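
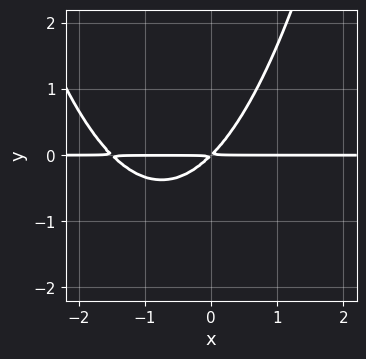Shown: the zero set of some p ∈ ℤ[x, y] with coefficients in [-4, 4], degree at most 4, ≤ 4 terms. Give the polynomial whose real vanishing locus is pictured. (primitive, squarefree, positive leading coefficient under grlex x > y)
Degree: no degree-2 curve has this shape, so deg p = 3.
Checking where it meets the axes: the visible x-axis segment lies entirely on the curve.
Matching integer coefficients to the picture gives p.

2*x^2*y + 3*x*y - 3*y^2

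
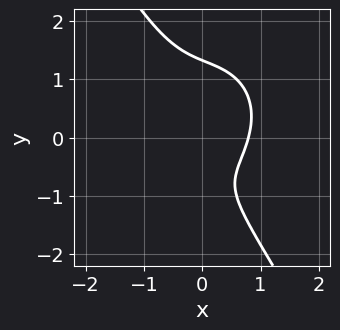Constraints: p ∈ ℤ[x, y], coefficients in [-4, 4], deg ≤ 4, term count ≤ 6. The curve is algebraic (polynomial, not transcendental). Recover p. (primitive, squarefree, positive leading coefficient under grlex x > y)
1. deg p = 3.
2. Solving for integer coefficients yields p as stated.

2*x^3 + x*y^2 + y^3 - y - 1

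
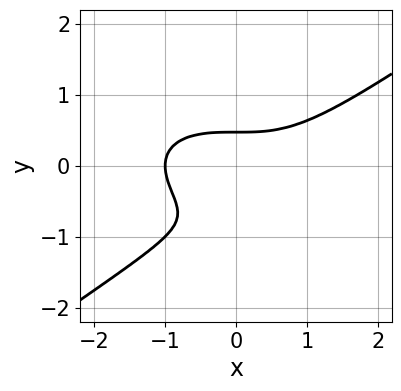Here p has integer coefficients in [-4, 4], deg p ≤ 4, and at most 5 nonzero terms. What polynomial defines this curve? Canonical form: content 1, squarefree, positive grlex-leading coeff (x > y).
(a) Degree: the shape is more complex than any degree-2 curve, so deg p = 3.
(b) Observable constraints: it crosses the x-axis at the gridline x = -1.
(c) Assembling these constraints gives the stated polynomial.

x^3 - 3*y^3 - 3*y^2 + 1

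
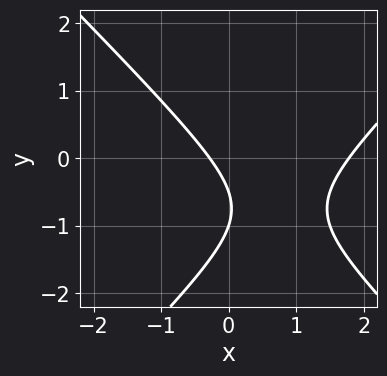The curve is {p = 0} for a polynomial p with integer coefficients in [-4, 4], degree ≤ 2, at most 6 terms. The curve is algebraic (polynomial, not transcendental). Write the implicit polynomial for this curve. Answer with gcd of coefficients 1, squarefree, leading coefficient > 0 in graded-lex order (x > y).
2*x^2 - 2*y^2 - 3*x - 3*y - 1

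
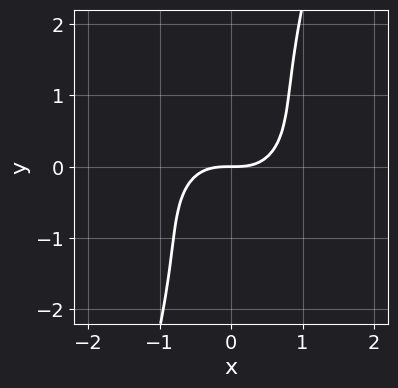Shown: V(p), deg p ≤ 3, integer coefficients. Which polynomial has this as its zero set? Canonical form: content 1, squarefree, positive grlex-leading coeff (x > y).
Degree: a generic line meets the curve in up to 3 points, so deg p = 3.
Checking where it meets the axes: one y-axis crossing is at y = 0; one x-axis crossing is at x = 0.
Assembling these constraints gives the stated polynomial.

3*x^3 + 3*x*y^2 - y^3 - 3*y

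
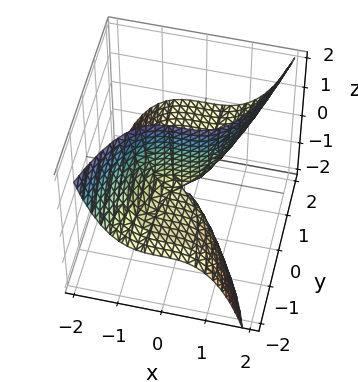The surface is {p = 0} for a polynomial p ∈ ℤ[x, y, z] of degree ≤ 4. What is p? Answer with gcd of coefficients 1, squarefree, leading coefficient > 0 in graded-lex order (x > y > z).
(a) deg p = 3.
(b) From the axis intercepts and sections: it crosses the x-axis at the gridline x = 0; it meets the z-axis at z = 0 (among the integer gridlines); the visible y-axis segment lies entirely on the surface.
(c) Fitting integer coefficients to these (and the overall shape) gives p.

2*x^3 - 3*y*z - z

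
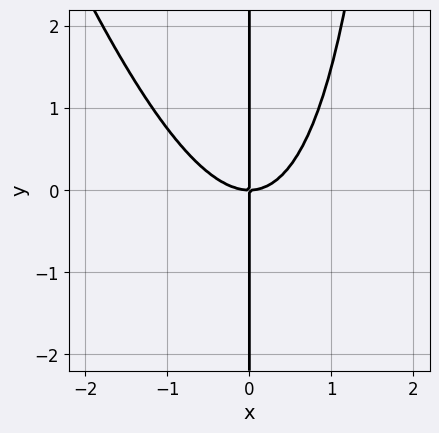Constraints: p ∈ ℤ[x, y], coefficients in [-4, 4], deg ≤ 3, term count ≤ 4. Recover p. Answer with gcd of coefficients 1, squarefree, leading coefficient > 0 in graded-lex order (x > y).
deg p = 3. A generic line meets the curve in up to 3 points.
From the axis intercepts and sections: it crosses the x-axis at the gridline x = 0; the visible y-axis segment lies entirely on the curve.
Putting this together gives p.

3*x^3 + x^2*y - 3*x*y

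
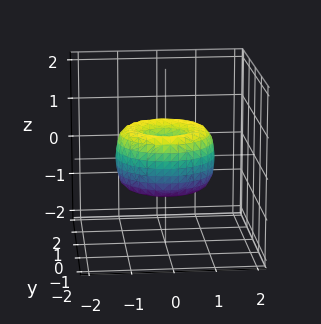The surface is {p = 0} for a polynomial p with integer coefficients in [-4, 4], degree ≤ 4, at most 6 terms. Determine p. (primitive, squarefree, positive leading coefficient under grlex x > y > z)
2*x^4 + 4*x^2*y^2 + 2*y^4 - 3*x^2 - 3*y^2 + 2*z^2

First, degree: a generic line meets the surface in up to 4 points, so deg p = 4.
Then, symmetry: the surface is invariant under rotation about z: p = q(x² + y², z).
Then, observable constraints: a circular section at z = 0 has radius between 1 and 2; it meets the z-axis at z = 0 (among the integer gridlines); it meets the x-axis at x = 0 (among the integer gridlines).
Finally, matching integer coefficients to the picture gives p.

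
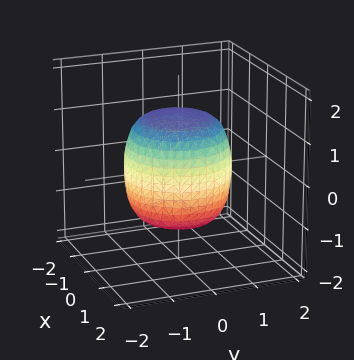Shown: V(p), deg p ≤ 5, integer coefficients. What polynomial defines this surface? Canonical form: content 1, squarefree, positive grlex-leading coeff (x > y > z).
2*x^4 + 4*x^2*y^2 + 2*y^4 - x^2 - y^2 + 2*z^2 - 3

First, degree: no degree-3 surface has this shape, so deg p = 4.
Next, symmetries: rotational symmetry about the z-axis ⇒ p depends on x, y only through x² + y².
Next, checking where it meets the axes: a circular section at z = -1 has radius exactly 1.
Finally, the integer polynomial consistent with all of this is the stated p.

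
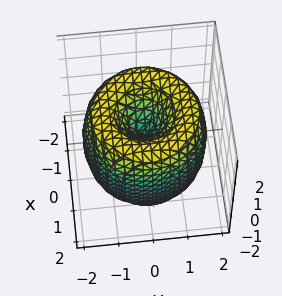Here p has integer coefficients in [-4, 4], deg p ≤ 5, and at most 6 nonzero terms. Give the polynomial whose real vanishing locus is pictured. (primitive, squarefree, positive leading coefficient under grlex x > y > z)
x^4 + 2*x^2*y^2 + y^4 - 3*x^2 - 3*y^2 + z^2

(a) The degree is 4 — the shape is more complex than any degree-3 surface.
(b) Symmetry: the surface is invariant under rotation about z: p = q(x² + y², z).
(c) From the axis intercepts and sections: it crosses the x-axis at the gridline x = 0; one y-axis crossing is at y = 0.
(d) The integer polynomial consistent with all of this is the stated p.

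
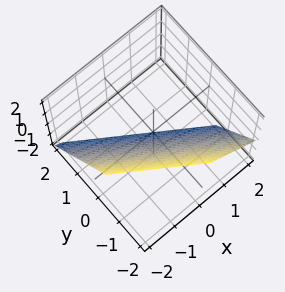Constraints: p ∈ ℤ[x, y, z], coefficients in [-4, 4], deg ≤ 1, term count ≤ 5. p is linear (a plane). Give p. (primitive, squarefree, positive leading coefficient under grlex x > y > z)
(a) The degree is 1 — every cross-section is a straight line — this is a plane.
(b) Reading off the gridlines: it meets the z-axis at z = -1 (among the integer gridlines); one x-axis crossing is at x = -1.
(c) These observations pin down the coefficients.

2*x + 3*y + 2*z + 2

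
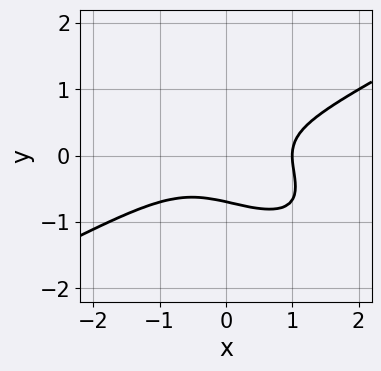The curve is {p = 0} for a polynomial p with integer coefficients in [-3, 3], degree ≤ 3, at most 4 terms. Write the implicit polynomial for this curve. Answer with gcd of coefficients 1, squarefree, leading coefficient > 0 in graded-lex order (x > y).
(a) Degree: a generic line meets the curve in up to 3 points, so deg p = 3.
(b) From the visible intercepts: it meets the x-axis at x = 1 (among the integer gridlines).
(c) Matching integer coefficients to the picture gives p.

x^3 - 2*x*y^2 - 3*y^3 - 1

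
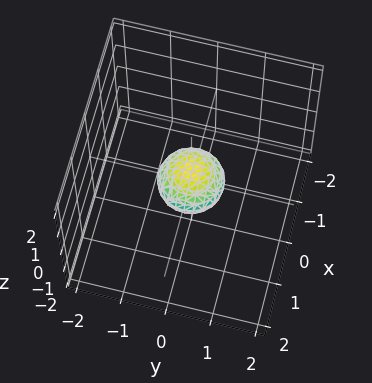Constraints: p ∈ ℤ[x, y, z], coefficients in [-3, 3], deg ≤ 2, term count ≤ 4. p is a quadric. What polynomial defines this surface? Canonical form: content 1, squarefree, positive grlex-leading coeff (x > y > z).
2*x^2 + 2*y^2 + 3*z^2 - 1

1. Degree: bounded and convex; a quadric, so deg p = 2.
2. By symmetry, the surface is invariant under rotation about z: p = q(x² + y², z); mirror symmetry z ↦ −z ⇒ only even powers of z.
3. From the axis intercepts and sections: a circular section at z = 0 has radius between 0 and 1.
4. Assembling these constraints gives the stated polynomial.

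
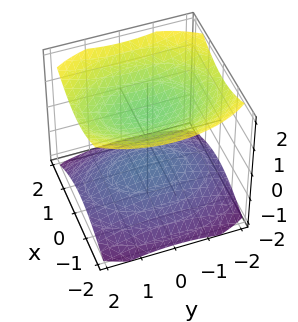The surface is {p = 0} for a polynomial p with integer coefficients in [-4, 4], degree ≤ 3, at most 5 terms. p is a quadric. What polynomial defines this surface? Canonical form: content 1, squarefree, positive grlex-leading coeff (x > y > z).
2*x^2 + y^2 - 3*z^2 + 3

1. I count 2 distinct pieces. They look like related sheets of one shape, so recover p as a whole.
2. Degree: two sheets facing apart; a quadric, so deg p = 2.
3. Symmetries: it's symmetric under x → −x, forcing even powers of x; the y ↦ −y reflection is a symmetry, so y appears only in even powers; it's symmetric under z → −z, forcing even powers of z.
4. Observable constraints: the surface avoids every integer y-axis point in the box; it misses every integer gridline on the x-axis; among the integer gridlines, it crosses the z-axis at z ∈ {-1, 1}.
5. Solving for integer coefficients yields p as stated.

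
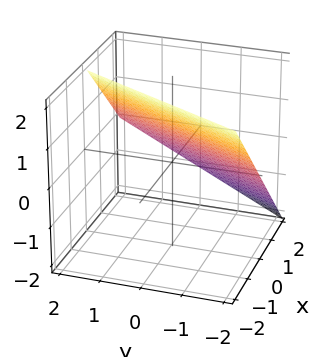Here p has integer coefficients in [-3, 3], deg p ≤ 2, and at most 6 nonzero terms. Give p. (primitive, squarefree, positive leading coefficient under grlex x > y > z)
deg p = 1. Every cross-section is a straight line — this is a plane.
Checking where it meets the axes: it crosses the z-axis at the gridline z = 1; one x-axis crossing is at x = 1; it meets the y-axis at y = -2 (among the integer gridlines).
Solving for integer coefficients yields p as stated.

2*x - y + 2*z - 2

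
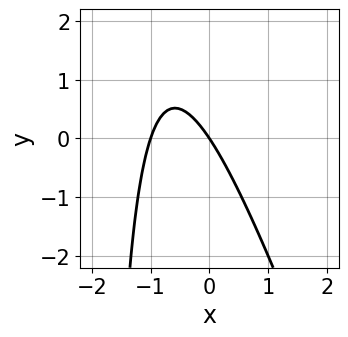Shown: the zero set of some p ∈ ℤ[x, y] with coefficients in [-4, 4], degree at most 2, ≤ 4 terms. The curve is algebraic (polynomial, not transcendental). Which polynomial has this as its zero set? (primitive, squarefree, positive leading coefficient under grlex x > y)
3*x^2 + x*y + 3*x + 2*y

1. The degree is 2 — the shape is more complex than any degree-1 curve.
2. Reading off the gridlines: the x-axis gridline crossings are at x ∈ {-1, 0}; it meets the y-axis at y = 0 (among the integer gridlines).
3. Putting this together gives p.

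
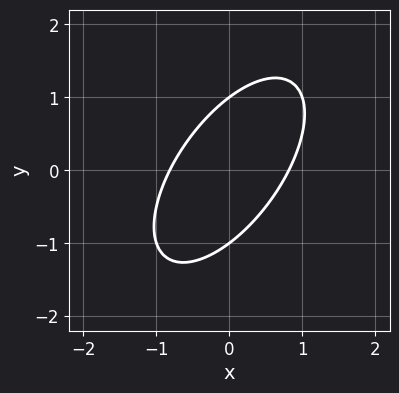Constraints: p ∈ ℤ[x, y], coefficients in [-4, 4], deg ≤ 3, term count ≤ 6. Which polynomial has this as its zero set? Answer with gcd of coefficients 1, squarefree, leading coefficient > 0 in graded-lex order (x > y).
First, the degree is 2 — the shape is more complex than any degree-1 curve.
Next, from the axis intercepts and sections: the y-axis gridline crossings are at y ∈ {-1, 1}.
Finally, fitting integer coefficients to these (and the overall shape) gives p.

3*x^2 - 3*x*y + 2*y^2 - 2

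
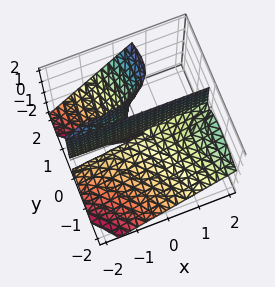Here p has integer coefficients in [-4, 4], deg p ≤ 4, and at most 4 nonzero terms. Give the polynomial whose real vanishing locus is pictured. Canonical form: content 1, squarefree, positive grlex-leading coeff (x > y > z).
2*x*y^2 + y^3 - 2*y^2*z + y*z

First, degree: no degree-2 surface has this shape, so deg p = 3.
Next, reading off the gridlines: the visible z-axis segment lies entirely on the surface; every point of the x-axis in the box is on the surface.
Finally, these observations pin down the coefficients.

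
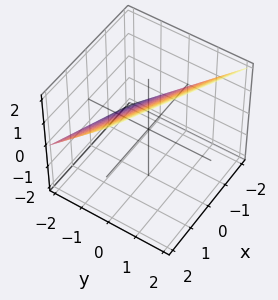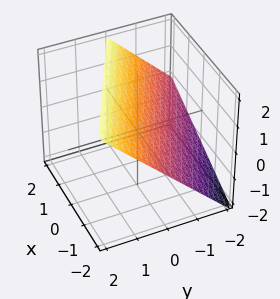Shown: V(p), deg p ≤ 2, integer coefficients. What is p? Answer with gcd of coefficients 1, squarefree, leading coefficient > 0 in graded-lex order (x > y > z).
First, degree: every cross-section is a straight line — this is a plane, so deg p = 1.
Then, from the axis intercepts and sections: it meets the z-axis at z = 1 (among the integer gridlines); it crosses the y-axis at the gridline y = -1; one x-axis crossing is at x = -2.
Finally, fitting integer coefficients to these (and the overall shape) gives p.

x + 2*y - 2*z + 2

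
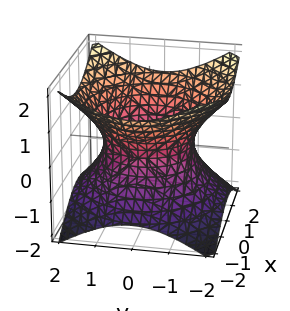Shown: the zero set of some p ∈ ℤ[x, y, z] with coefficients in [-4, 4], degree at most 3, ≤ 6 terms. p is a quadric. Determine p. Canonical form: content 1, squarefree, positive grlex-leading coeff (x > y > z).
2*x^2 + 2*y^2 - 3*z^2 - 3

1. Degree: one connected sheet with a waist; a quadric, so deg p = 2.
2. Symmetries: the z ↦ −z reflection is a symmetry, so z appears only in even powers; the surface is invariant under rotation about z: p = q(x² + y², z).
3. Against the integer gridlines: it misses every integer gridline on the z-axis; a circular section at z = 1 has radius between 1 and 2.
4. These observations pin down the coefficients.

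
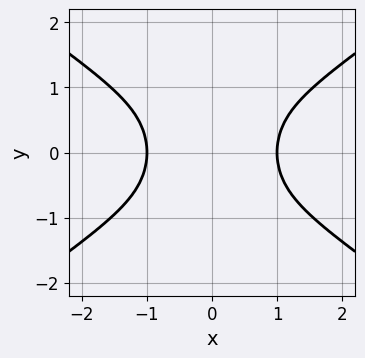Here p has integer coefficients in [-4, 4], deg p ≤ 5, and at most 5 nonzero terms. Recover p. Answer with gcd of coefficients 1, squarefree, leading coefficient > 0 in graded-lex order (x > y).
x^4 - 2*x^2*y^2 - 1

(a) Degree: the shape is more complex than any degree-3 curve, so deg p = 4.
(b) Symmetries: the y ↦ −y reflection is a symmetry, so y appears only in even powers; it's symmetric under x → −x, forcing even powers of x.
(c) From the visible intercepts: among the integer gridlines, it crosses the x-axis at x ∈ {-1, 1}; the curve avoids every integer y-axis point in the box.
(d) Solving for integer coefficients yields p as stated.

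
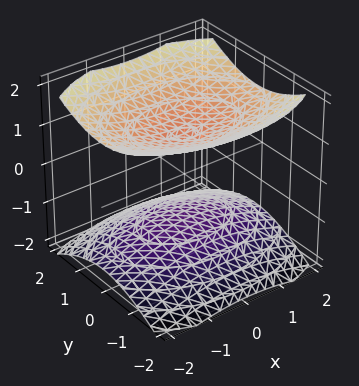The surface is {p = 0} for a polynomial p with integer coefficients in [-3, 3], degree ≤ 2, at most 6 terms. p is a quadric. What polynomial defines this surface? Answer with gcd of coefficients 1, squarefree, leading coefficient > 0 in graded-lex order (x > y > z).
x^2 + 2*y^2 - 3*z^2 + 3

First, there are 2 components.
Then, degree: two separate bowl-shaped sheets opening away from each other; a quadric, so deg p = 2.
Next, symmetries: the y ↦ −y reflection is a symmetry, so y appears only in even powers; the z ↦ −z reflection is a symmetry, so z appears only in even powers; the x ↦ −x reflection is a symmetry, so x appears only in even powers.
Then, from the axis intercepts and sections: it misses every integer gridline on the y-axis; it misses every integer gridline on the x-axis.
Finally, the integer polynomial consistent with all of this is the stated p.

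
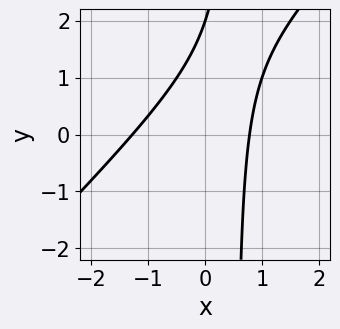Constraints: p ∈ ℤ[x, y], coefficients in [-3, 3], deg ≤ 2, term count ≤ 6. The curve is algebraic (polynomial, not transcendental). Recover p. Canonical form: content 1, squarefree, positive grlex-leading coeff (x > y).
(a) The degree is 2 — no degree-1 curve has this shape.
(b) Observable constraints: it meets the y-axis at y = 2 (among the integer gridlines).
(c) Together with the visible shape, these determine p as stated.

2*x^2 - 2*x*y + x + y - 2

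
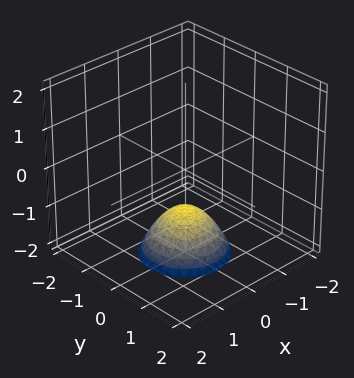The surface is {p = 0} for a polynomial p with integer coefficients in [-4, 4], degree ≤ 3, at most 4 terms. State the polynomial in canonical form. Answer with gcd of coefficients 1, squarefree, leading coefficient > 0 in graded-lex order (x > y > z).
x^2 + y^2 + z + 1

First, the degree is 2 — the shape is more complex than any degree-1 surface.
Next, symmetry: the z-axis is an axis of rotation, so x and y enter only as x² + y².
Next, checking where it meets the axes: the surface avoids every integer y-axis point in the box; one z-axis crossing is at z = -1.
Finally, putting this together gives p.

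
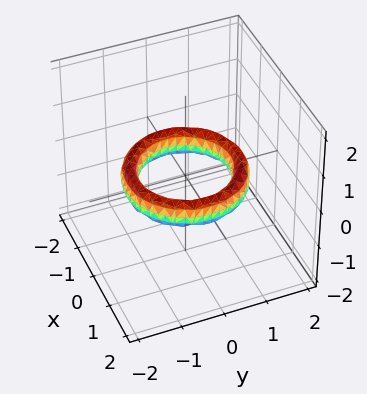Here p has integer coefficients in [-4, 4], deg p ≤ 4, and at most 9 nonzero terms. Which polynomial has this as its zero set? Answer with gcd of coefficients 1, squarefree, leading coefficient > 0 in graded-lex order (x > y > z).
1. deg p = 4. A generic line meets the surface in up to 4 points.
2. Symmetries: rotational symmetry about the z-axis ⇒ p depends on x, y only through x² + y².
3. Reading off the gridlines: a circular section at z = 0 has radius exactly 1; it misses every integer gridline on the z-axis; among the integer gridlines, it crosses the y-axis at y ∈ {-1, 1}; among the integer gridlines, it crosses the x-axis at x ∈ {-1, 1}.
4. Fitting integer coefficients to these (and the overall shape) gives p.

x^4 + 2*x^2*y^2 + y^4 - 3*x^2 - 3*y^2 + 2*z^2 + 2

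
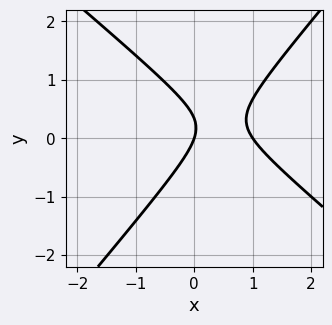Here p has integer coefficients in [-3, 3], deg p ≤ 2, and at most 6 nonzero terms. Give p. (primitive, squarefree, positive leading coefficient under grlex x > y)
3*x^2 + x*y - 3*y^2 - 3*x + y

1. The degree is 2 — the shape is more complex than any degree-1 curve.
2. Observable constraints: it crosses the y-axis at the gridline y = 0; among the integer gridlines, it crosses the x-axis at x ∈ {0, 1}.
3. Assembling these constraints gives the stated polynomial.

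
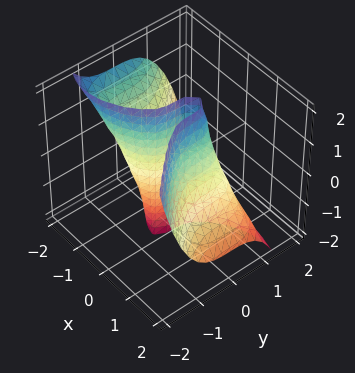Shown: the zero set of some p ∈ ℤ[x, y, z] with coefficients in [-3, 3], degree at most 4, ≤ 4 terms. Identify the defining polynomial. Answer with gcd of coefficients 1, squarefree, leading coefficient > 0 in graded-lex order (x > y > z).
First, deg p = 3. A generic line meets the surface in up to 3 points.
Then, reading off the gridlines: every point of the z-axis in the box is on the surface; one x-axis crossing is at x = 0; one y-axis crossing is at y = 0.
Finally, fitting integer coefficients to these (and the overall shape) gives p.

2*x^3 + 2*x^2*z + 3*y^3 - 3*x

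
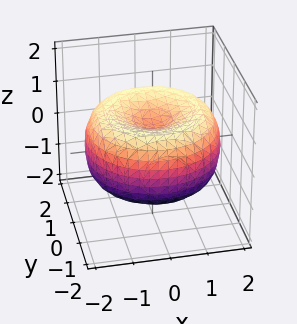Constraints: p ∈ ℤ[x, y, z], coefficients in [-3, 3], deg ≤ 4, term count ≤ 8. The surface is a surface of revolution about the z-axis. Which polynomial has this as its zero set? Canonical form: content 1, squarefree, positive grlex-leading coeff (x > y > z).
x^4 + 2*x^2*y^2 + y^4 - 3*x^2 - 3*y^2 + 3*z^2 - 1

(a) Degree: a generic line meets the surface in up to 4 points, so deg p = 4.
(b) Symmetries: the surface is invariant under rotation about z: p = q(x² + y², z).
(c) Checking where it meets the axes: a circular section at z = 1 has radius exactly 1.
(d) Together with the visible shape, these determine p as stated.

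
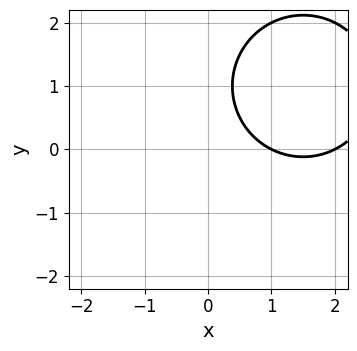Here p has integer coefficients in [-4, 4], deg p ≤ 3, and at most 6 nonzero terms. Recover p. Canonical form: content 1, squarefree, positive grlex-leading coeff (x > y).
x^2 + y^2 - 3*x - 2*y + 2

deg p = 2.
From the axis intercepts and sections: among the integer gridlines, it crosses the x-axis at x ∈ {1, 2}; it misses every integer gridline on the y-axis.
Matching integer coefficients to the picture gives p.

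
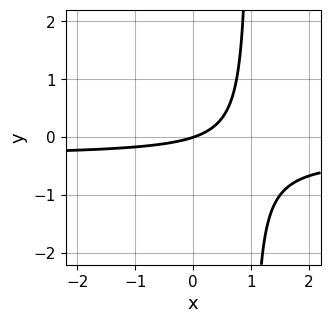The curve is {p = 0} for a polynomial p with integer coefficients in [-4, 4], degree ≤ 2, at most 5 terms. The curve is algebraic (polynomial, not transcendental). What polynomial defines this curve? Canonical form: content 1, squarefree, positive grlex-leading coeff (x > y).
3*x*y + x - 3*y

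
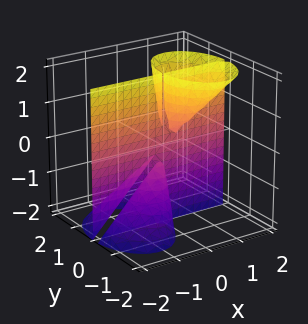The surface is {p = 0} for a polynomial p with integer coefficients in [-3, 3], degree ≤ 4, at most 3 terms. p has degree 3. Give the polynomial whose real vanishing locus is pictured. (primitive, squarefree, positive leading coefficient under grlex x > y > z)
1. There are 3 components. They look like related sheets of one shape, so recover p as a whole.
2. The degree is 3 — a generic line meets the surface in up to 3 points.
3. From the visible intercepts: the visible z-axis segment lies entirely on the surface; every point of the x-axis in the box is on the surface; one y-axis crossing is at y = 0.
4. Solving for integer coefficients yields p as stated.

2*x^2*y - 2*x*y*z + y^3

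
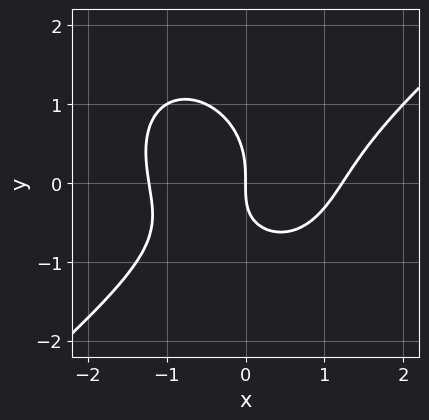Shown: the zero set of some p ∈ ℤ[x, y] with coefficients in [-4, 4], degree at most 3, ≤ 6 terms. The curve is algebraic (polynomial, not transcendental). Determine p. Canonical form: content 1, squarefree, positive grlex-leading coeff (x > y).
2*x^3 - x^2*y - 2*y^3 - 2*x*y - 3*x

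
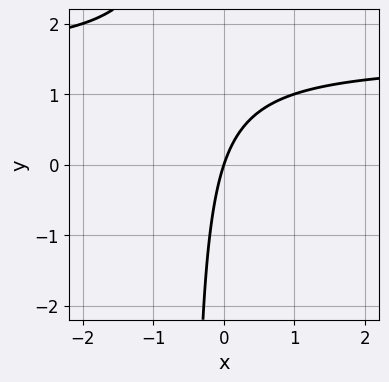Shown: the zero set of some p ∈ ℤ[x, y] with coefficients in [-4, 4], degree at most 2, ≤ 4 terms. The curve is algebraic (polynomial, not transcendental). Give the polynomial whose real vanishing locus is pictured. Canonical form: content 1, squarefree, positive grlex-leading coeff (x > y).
deg p = 2. No degree-1 curve has this shape.
Against the integer gridlines: it crosses the x-axis at the gridline x = 0; one y-axis crossing is at y = 0.
These observations pin down the coefficients.

2*x*y - 3*x + y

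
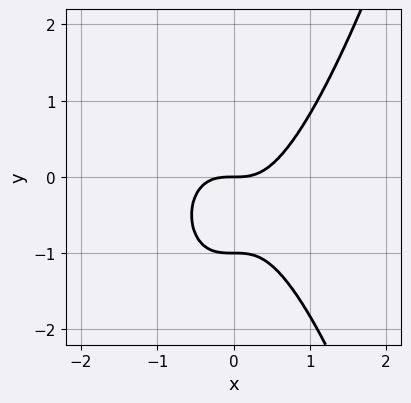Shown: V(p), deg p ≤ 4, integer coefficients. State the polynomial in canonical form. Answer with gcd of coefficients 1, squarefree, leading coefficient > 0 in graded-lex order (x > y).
3*x^3 - 2*y^2 - 2*y

Degree: the shape is more complex than any degree-2 curve, so deg p = 3.
Against the integer gridlines: among the integer gridlines, it crosses the y-axis at y ∈ {-1, 0}; it meets the x-axis at x = 0 (among the integer gridlines).
Matching integer coefficients to the picture gives p.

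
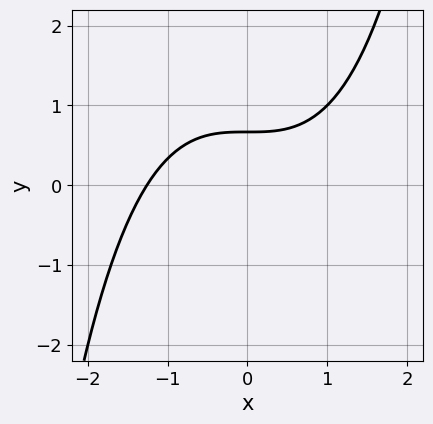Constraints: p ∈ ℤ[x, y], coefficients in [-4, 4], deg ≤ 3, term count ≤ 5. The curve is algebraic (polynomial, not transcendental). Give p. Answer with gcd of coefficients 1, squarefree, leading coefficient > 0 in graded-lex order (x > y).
1. Degree: the shape is more complex than any degree-2 curve, so deg p = 3.
2. Matching integer coefficients to the picture gives p.

x^3 - 3*y + 2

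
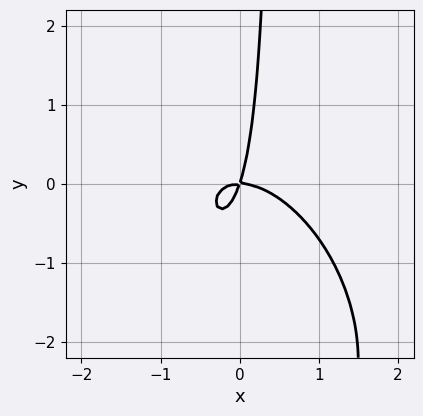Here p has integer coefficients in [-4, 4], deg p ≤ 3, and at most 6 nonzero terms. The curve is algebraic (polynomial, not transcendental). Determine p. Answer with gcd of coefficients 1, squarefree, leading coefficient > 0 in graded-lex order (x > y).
3*x^3 + 2*x^2*y + 2*x*y^2 + 3*x*y - y^2

deg p = 3. No degree-2 curve has this shape.
Against the integer gridlines: it meets the x-axis at x = 0 (among the integer gridlines); one y-axis crossing is at y = 0.
Solving for integer coefficients yields p as stated.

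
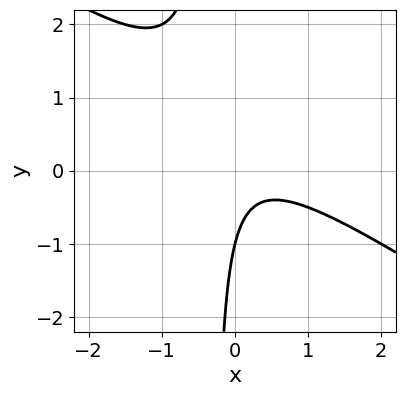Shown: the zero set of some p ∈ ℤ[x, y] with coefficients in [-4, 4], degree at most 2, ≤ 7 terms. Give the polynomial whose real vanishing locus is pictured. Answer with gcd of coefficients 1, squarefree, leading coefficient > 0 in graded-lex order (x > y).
First, the degree is 2 — a generic line meets the curve in up to 2 points.
Next, against the integer gridlines: it crosses the y-axis at the gridline y = -1; the curve avoids every integer x-axis point in the box.
Finally, fitting integer coefficients to these (and the overall shape) gives p.

2*x^2 + 3*x*y - x + y + 1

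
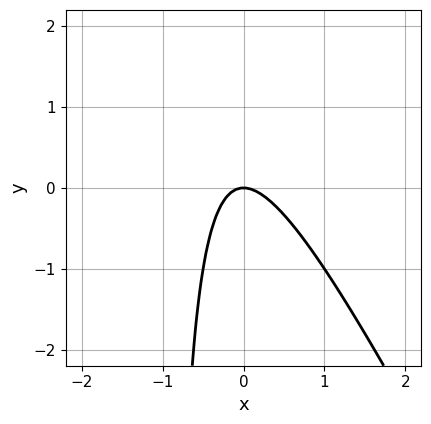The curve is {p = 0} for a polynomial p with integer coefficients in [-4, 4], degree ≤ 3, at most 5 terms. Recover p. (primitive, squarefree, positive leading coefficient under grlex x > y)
2*x^2 + x*y + y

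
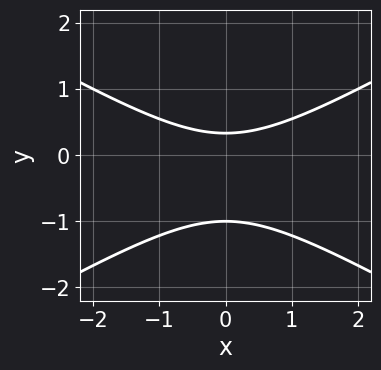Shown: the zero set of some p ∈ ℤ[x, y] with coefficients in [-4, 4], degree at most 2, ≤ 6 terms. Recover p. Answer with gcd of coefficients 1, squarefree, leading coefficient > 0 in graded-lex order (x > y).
x^2 - 3*y^2 - 2*y + 1

(a) The degree is 2 — no degree-1 curve has this shape.
(b) Symmetries: mirror symmetry x ↦ −x ⇒ only even powers of x.
(c) Observable constraints: one y-axis crossing is at y = -1; no x-intercept at any integer in the box.
(d) Assembling these constraints gives the stated polynomial.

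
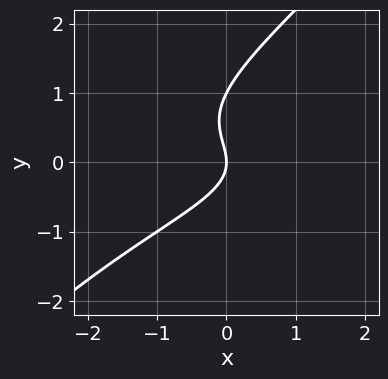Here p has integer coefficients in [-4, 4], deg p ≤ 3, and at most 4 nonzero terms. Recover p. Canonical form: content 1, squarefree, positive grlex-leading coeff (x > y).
x*y^2 - y^3 + y^2 + x

deg p = 3.
Observable constraints: the y-axis gridline crossings are at y ∈ {0, 1}; it crosses the x-axis at the gridline x = 0.
Putting this together gives p.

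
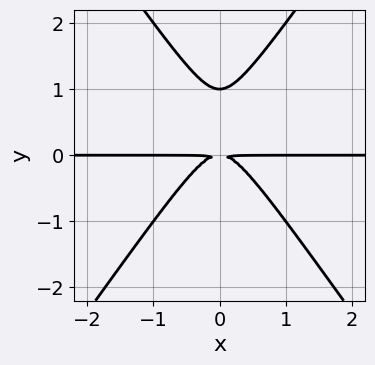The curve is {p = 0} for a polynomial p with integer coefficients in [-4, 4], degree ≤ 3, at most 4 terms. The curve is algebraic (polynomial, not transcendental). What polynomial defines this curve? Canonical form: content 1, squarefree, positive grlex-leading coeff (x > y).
2*x^2*y - y^3 + y^2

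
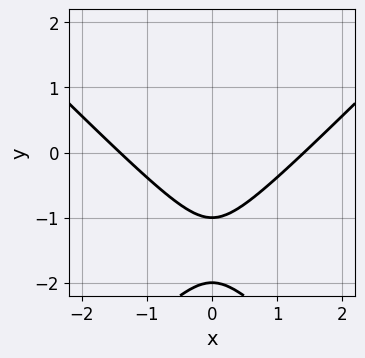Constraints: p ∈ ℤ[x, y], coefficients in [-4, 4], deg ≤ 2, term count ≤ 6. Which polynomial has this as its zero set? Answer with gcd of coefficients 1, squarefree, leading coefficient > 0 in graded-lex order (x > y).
The degree is 2 — a generic line meets the curve in up to 2 points.
Symmetries: it's symmetric under x → −x, forcing even powers of x.
Checking where it meets the axes: the y-axis gridline crossings are at y ∈ {-2, -1}.
Solving for integer coefficients yields p as stated.

x^2 - y^2 - 3*y - 2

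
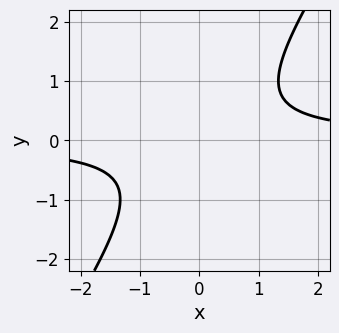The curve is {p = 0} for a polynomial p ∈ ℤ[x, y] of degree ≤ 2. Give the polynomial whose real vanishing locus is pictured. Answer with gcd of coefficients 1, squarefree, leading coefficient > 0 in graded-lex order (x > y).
First, deg p = 2. A generic line meets the curve in up to 2 points.
Then, against the integer gridlines: the curve avoids every integer y-axis point in the box; no x-intercept at any integer in the box.
Finally, fitting integer coefficients to these (and the overall shape) gives p.

3*x*y - 2*y^2 - 2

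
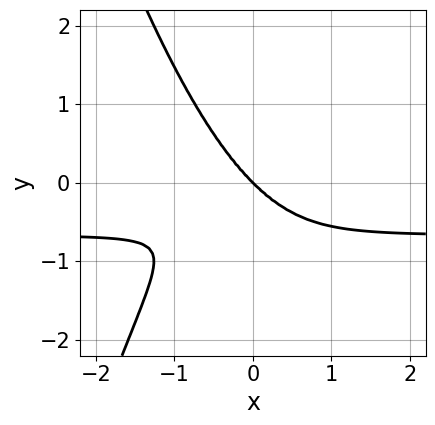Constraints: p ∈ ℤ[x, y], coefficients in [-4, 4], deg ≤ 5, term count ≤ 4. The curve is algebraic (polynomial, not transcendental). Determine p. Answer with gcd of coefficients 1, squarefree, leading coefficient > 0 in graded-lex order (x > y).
1. deg p = 4. The shape is more complex than any degree-3 curve.
2. Observable constraints: one y-axis crossing is at y = 0; one x-axis crossing is at x = 0.
3. These observations pin down the coefficients.

3*x^3*y + 2*x^3 + 2*y^3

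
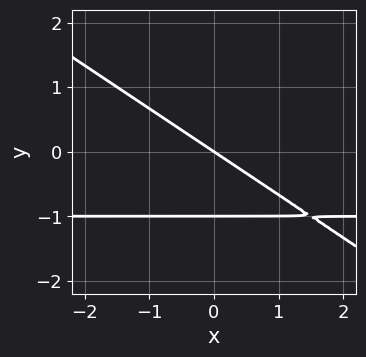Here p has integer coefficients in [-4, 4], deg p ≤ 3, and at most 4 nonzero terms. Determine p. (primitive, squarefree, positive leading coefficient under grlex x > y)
2*x*y + 3*y^2 + 2*x + 3*y

First, deg p = 2.
Then, against the integer gridlines: it meets the x-axis at x = 0 (among the integer gridlines); the y-axis gridline crossings are at y ∈ {-1, 0}.
Finally, putting this together gives p.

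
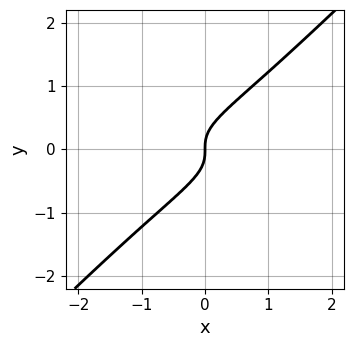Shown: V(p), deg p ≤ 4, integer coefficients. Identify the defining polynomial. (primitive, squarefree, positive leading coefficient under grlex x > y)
3*x*y^2 - 3*y^3 + x

deg p = 3.
Observable constraints: it crosses the x-axis at the gridline x = 0; it meets the y-axis at y = 0 (among the integer gridlines).
Solving for integer coefficients yields p as stated.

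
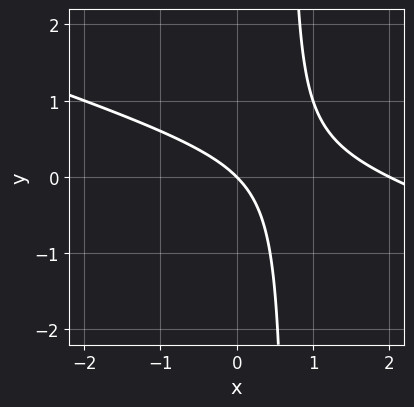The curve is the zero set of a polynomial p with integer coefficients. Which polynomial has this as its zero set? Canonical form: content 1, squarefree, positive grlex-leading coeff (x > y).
x^2 + 3*x*y - 2*x - 2*y

deg p = 2. A generic line meets the curve in up to 2 points.
Observable constraints: among the integer gridlines, it crosses the x-axis at x ∈ {0, 2}; it crosses the y-axis at the gridline y = 0.
Fitting integer coefficients to these (and the overall shape) gives p.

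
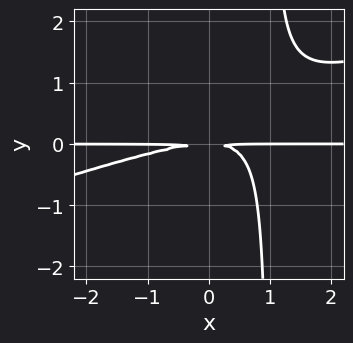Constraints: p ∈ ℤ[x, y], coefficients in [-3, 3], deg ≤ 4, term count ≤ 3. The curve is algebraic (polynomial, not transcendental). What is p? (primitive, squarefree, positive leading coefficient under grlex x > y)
(a) deg p = 3.
(b) Checking where it meets the axes: the visible x-axis segment lies entirely on the curve.
(c) These observations pin down the coefficients.

x^2*y - 3*x*y^2 + 3*y^2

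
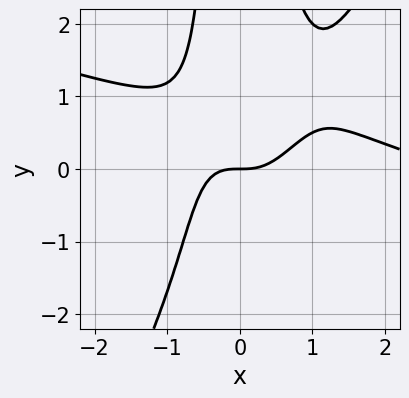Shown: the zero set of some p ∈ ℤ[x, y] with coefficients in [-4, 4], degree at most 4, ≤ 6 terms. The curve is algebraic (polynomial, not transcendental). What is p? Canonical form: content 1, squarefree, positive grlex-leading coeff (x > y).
x^4 + 3*x^3*y - 2*x^2*y^2 - 3*x^3 + 2*y

First, degree: no degree-3 curve has this shape, so deg p = 4.
Then, reading off the gridlines: one y-axis crossing is at y = 0; it meets the x-axis at x = 0 (among the integer gridlines).
Finally, assembling these constraints gives the stated polynomial.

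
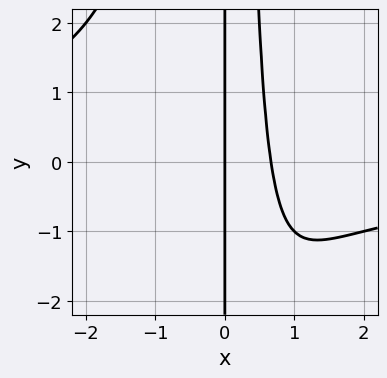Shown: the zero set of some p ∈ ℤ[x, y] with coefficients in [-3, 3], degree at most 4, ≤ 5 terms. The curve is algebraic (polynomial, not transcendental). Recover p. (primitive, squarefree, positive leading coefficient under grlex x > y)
x^3*y + 3*x^2 - 2*x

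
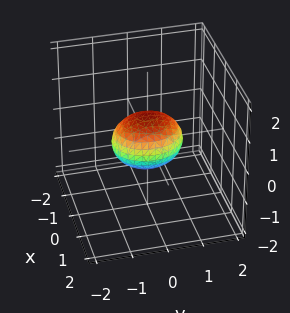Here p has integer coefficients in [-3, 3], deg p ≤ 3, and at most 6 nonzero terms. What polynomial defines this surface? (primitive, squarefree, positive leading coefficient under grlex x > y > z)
(a) Degree: bounded and convex; a quadric, so deg p = 2.
(b) Symmetries: it's symmetric under x → −x, forcing even powers of x; mirror symmetry z ↦ −z ⇒ only even powers of z; it's symmetric under y → −y, forcing even powers of y.
(c) Reading off the gridlines: the y-axis gridline crossings are at y ∈ {-1, 1}.
(d) Matching integer coefficients to the picture gives p.

3*x^2 + 2*y^2 + 3*z^2 - 2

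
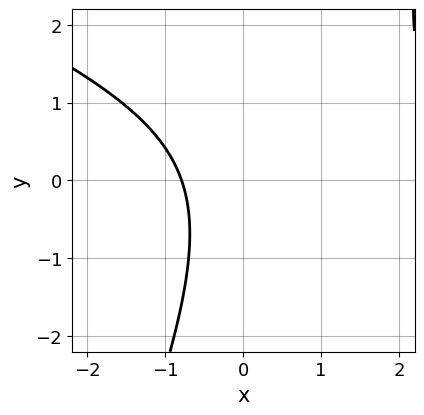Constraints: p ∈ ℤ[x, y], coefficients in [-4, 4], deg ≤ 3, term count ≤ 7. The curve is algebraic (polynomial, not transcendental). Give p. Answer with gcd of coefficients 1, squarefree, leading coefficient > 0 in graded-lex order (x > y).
Degree: no degree-1 curve has this shape, so deg p = 2.
Checking where it meets the axes: no y-intercept at any integer in the box.
Fitting integer coefficients to these (and the overall shape) gives p.

x^2 + 2*x*y - y^2 - 3*x - 3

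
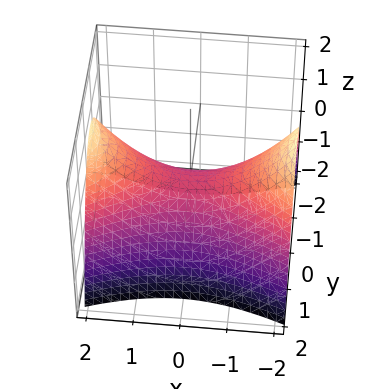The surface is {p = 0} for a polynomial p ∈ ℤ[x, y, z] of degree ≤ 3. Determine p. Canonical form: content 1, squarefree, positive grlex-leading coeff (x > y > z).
deg p = 2. A saddle surface; a quadric.
Symmetries: the y ↦ −y reflection is a symmetry, so y appears only in even powers; mirror symmetry x ↦ −x ⇒ only even powers of x.
Reading off the gridlines: one z-axis crossing is at z = 0; it meets the x-axis at x = 0 (among the integer gridlines).
Together with the visible shape, these determine p as stated.

x^2 - 3*y^2 - 3*z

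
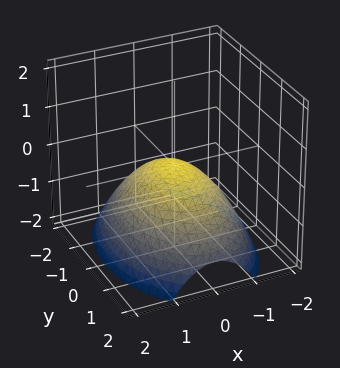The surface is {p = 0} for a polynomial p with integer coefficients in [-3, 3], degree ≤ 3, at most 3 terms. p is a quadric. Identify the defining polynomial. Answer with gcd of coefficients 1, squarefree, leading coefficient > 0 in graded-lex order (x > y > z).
1. deg p = 2.
2. Symmetries: it's symmetric under x → −x, forcing even powers of x; mirror symmetry y ↦ −y ⇒ only even powers of y.
3. From the axis intercepts and sections: it meets the y-axis at y = 0 (among the integer gridlines); one z-axis crossing is at z = 0; it crosses the x-axis at the gridline x = 0.
4. Matching integer coefficients to the picture gives p.

2*x^2 + y^2 + 3*z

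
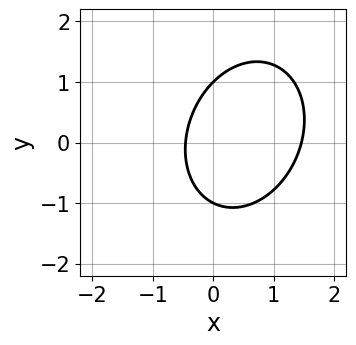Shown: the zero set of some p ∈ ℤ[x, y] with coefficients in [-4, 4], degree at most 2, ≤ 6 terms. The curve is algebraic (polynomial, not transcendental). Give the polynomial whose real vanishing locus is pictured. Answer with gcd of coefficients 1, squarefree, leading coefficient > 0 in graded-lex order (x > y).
1. The degree is 2 — the shape is more complex than any degree-1 curve.
2. Against the integer gridlines: among the integer gridlines, it crosses the y-axis at y ∈ {-1, 1}.
3. Matching integer coefficients to the picture gives p.

3*x^2 - x*y + 2*y^2 - 3*x - 2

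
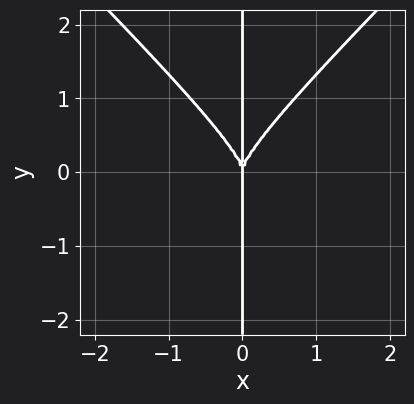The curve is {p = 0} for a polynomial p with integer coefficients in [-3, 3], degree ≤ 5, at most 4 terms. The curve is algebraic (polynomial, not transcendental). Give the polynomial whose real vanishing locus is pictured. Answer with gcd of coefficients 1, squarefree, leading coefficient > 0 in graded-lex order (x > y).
x^3*y - x*y^3 + x^3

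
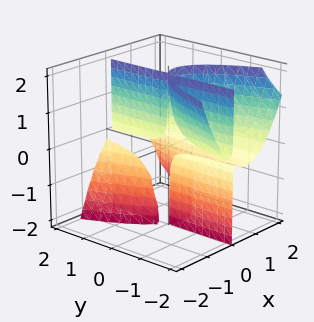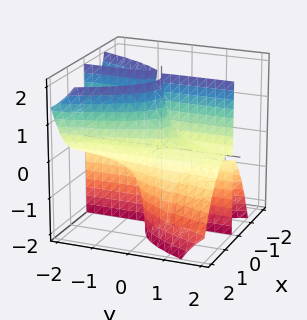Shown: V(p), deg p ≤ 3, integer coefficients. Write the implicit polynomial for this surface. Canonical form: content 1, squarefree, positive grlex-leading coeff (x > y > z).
3*x^3 + 2*x*y*z - 3*x^2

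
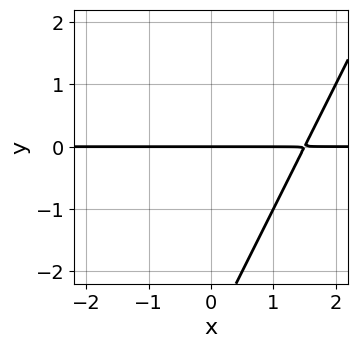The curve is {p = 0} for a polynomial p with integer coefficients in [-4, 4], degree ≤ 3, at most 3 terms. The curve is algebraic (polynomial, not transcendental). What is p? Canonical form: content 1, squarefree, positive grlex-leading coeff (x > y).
deg p = 2. A generic line meets the curve in up to 2 points.
Observable constraints: the visible x-axis segment lies entirely on the curve; it crosses the y-axis at the gridline y = 0.
Fitting integer coefficients to these (and the overall shape) gives p.

2*x*y - y^2 - 3*y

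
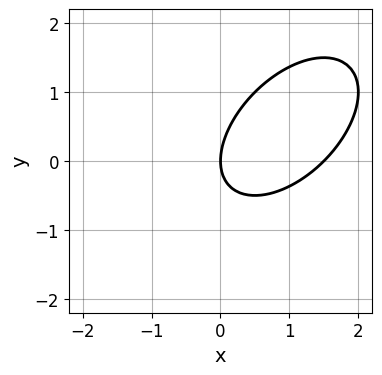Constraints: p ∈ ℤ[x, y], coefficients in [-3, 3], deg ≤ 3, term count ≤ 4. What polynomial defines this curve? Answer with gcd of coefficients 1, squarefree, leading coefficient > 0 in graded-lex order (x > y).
2*x^2 - 2*x*y + 2*y^2 - 3*x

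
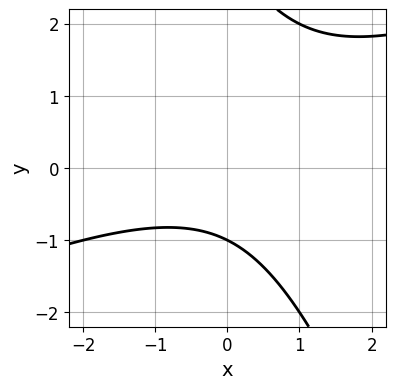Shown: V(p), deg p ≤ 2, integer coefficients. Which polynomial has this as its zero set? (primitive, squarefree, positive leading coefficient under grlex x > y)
First, degree: no degree-1 curve has this shape, so deg p = 2.
Then, checking where it meets the axes: it meets the y-axis at y = -1 (among the integer gridlines); no x-intercept at any integer in the box.
Finally, the integer polynomial consistent with all of this is the stated p.

x^2 - 2*x*y - y^2 + 2*y + 3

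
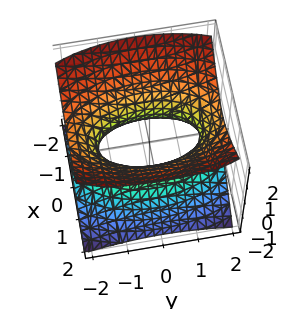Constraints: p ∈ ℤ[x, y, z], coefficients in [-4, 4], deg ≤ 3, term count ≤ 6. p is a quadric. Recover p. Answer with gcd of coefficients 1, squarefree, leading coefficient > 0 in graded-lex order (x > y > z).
(a) Degree: an hourglass — one-sheet hyperboloid; a quadric, so deg p = 2.
(b) Symmetries: mirror symmetry z ↦ −z ⇒ only even powers of z; mirror symmetry y ↦ −y ⇒ only even powers of y; it's symmetric under x → −x, forcing even powers of x.
(c) Observable constraints: it misses every integer gridline on the z-axis.
(d) Putting this together gives p.

3*x^2 + y^2 - 3*z^2 - 2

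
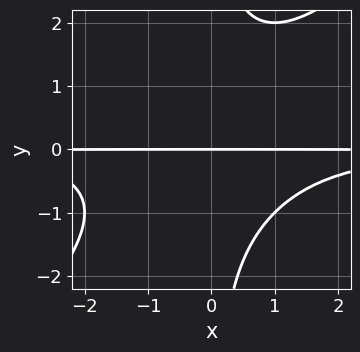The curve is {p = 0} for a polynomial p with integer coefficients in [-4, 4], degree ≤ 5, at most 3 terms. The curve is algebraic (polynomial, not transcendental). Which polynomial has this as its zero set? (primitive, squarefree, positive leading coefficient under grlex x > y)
First, deg p = 4.
Then, observable constraints: every point of the x-axis in the box is on the curve; it meets the y-axis at y = 0 (among the integer gridlines).
Finally, matching integer coefficients to the picture gives p.

x^2*y^2 - x*y^3 + 2*y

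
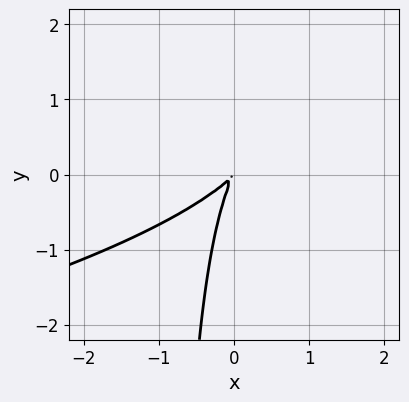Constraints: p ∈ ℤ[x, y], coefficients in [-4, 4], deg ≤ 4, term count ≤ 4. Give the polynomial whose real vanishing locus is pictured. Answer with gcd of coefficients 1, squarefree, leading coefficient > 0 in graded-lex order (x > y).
1. deg p = 3. The shape is more complex than any degree-2 curve.
2. Putting this together gives p.

x*y^2 + 2*x^2 - 3*x*y + y^2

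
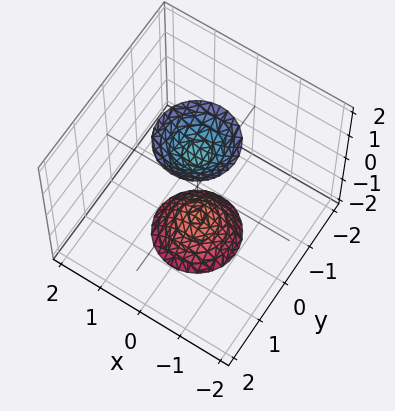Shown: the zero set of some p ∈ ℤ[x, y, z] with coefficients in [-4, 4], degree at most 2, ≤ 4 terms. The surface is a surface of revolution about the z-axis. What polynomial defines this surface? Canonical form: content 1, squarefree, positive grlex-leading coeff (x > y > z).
3*x^2 + 3*y^2 - z^2 + 2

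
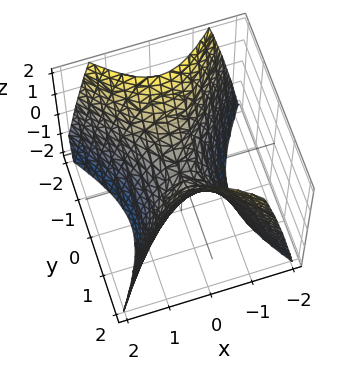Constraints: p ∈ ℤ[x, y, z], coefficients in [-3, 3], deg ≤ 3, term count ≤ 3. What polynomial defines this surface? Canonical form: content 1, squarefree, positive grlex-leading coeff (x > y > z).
3*x^2 - 2*y^2 + 2*z

1. deg p = 2. A saddle surface; a quadric.
2. Symmetries: the x ↦ −x reflection is a symmetry, so x appears only in even powers; mirror symmetry y ↦ −y ⇒ only even powers of y.
3. Reading off the gridlines: one y-axis crossing is at y = 0; one x-axis crossing is at x = 0.
4. The integer polynomial consistent with all of this is the stated p.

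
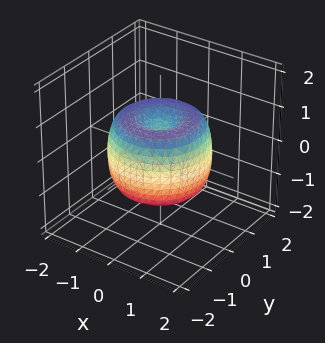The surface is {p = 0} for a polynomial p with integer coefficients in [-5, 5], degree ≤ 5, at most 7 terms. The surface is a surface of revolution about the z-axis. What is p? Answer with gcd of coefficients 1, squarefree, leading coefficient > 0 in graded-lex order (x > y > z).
2*x^4 + 4*x^2*y^2 + 2*y^4 - 3*x^2 - 3*y^2 + 2*z^2 - 1

(a) The degree is 4 — no degree-3 surface has this shape.
(b) Symmetries: every cross-section ⟂ z is a circle, so x, y appear only via x² + y².
(c) Reading off the gridlines: a circular section at z = -1 has radius between 0 and 1.
(d) These observations pin down the coefficients.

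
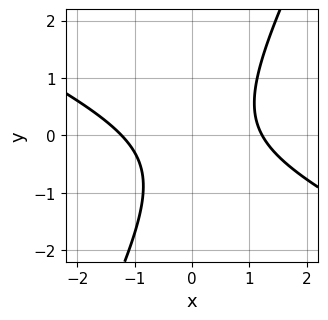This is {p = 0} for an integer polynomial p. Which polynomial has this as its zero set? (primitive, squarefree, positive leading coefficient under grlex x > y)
2*x^2 + 3*x*y - 2*y^2 - y - 3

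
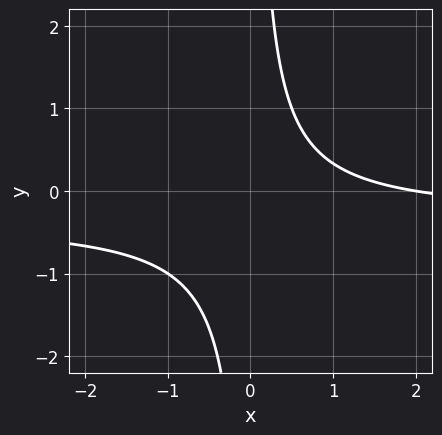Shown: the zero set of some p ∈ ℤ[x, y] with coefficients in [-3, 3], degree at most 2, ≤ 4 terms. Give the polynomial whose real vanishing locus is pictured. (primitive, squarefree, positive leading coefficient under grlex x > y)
1. Degree: no degree-1 curve has this shape, so deg p = 2.
2. Observable constraints: it misses every integer gridline on the y-axis; one x-axis crossing is at x = 2.
3. The integer polynomial consistent with all of this is the stated p.

3*x*y + x - 2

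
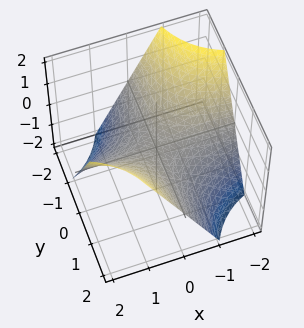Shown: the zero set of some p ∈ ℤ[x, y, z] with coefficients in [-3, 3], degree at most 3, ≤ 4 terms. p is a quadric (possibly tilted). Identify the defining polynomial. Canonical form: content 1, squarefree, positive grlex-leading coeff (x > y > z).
1. deg p = 2. No degree-1 surface has this shape.
2. Reading off the gridlines: every point of the y-axis in the box is on the surface; one z-axis crossing is at z = 0; the visible x-axis segment lies entirely on the surface.
3. Fitting integer coefficients to these (and the overall shape) gives p.

x*y - z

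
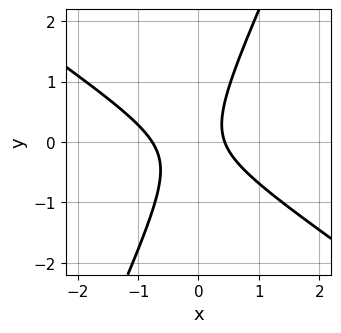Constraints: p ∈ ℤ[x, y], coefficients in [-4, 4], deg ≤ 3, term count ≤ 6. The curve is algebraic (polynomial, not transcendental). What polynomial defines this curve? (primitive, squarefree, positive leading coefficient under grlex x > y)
3*x^2 + 3*x*y - 2*y^2 + x - 1

First, degree: no degree-1 curve has this shape, so deg p = 2.
Then, observable constraints: the curve avoids every integer y-axis point in the box.
Finally, putting this together gives p.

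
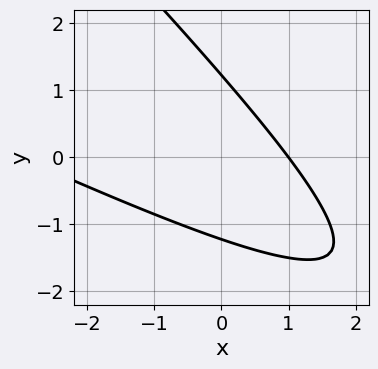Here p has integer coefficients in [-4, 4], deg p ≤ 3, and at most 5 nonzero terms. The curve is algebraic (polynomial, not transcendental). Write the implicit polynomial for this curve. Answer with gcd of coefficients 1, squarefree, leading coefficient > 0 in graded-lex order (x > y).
1. deg p = 2. The shape is more complex than any degree-1 curve.
2. From the axis intercepts and sections: it meets the x-axis at x = 1 (among the integer gridlines).
3. Together with the visible shape, these determine p as stated.

x^2 + 3*x*y + 2*y^2 + 2*x - 3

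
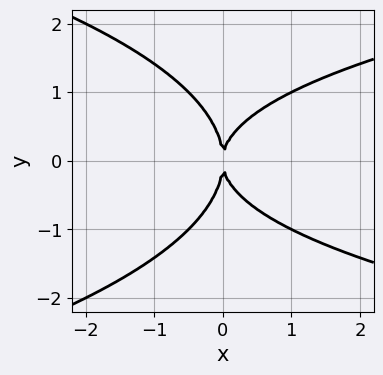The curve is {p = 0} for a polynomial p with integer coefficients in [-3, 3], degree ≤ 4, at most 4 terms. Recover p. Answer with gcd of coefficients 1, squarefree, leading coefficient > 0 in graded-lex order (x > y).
(a) The degree is 4 — the shape is more complex than any degree-3 curve.
(b) Symmetries: mirror symmetry y ↦ −y ⇒ only even powers of y.
(c) Against the integer gridlines: it meets the y-axis at y = 0 (among the integer gridlines); it crosses the x-axis at the gridline x = 0.
(d) Solving for integer coefficients yields p as stated.

y^4 + x*y^2 - 2*x^2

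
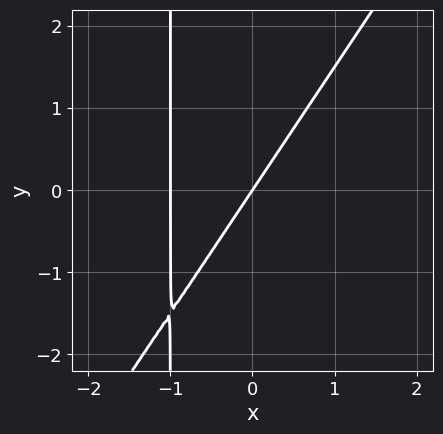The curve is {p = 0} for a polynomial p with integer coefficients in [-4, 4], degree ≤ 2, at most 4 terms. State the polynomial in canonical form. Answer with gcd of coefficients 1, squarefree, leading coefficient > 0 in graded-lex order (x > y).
3*x^2 - 2*x*y + 3*x - 2*y

(a) Degree: a generic line meets the curve in up to 2 points, so deg p = 2.
(b) From the visible intercepts: among the integer gridlines, it crosses the x-axis at x ∈ {-1, 0}; one y-axis crossing is at y = 0.
(c) The integer polynomial consistent with all of this is the stated p.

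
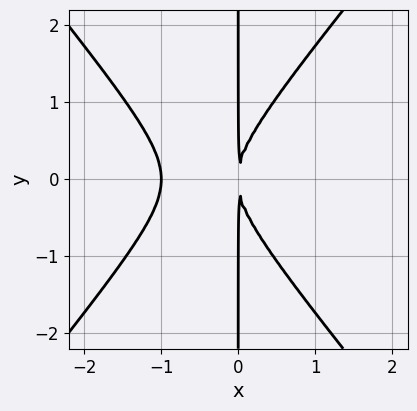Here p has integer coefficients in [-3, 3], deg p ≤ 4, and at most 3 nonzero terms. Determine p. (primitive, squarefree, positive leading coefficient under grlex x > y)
3*x^3 - 2*x*y^2 + 3*x^2

1. The degree is 3 — the shape is more complex than any degree-2 curve.
2. Symmetries: the y ↦ −y reflection is a symmetry, so y appears only in even powers.
3. From the visible intercepts: it crosses the x-axis at the gridline x = -1; the visible y-axis segment lies entirely on the curve.
4. The integer polynomial consistent with all of this is the stated p.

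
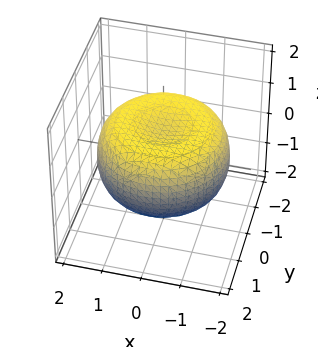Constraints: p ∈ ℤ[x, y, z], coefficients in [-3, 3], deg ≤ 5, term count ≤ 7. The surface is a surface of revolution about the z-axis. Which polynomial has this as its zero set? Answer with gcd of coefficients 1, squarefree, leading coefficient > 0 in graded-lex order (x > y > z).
x^4 + 2*x^2*y^2 + y^4 - 2*x^2 - 2*y^2 + 3*z^2 - 2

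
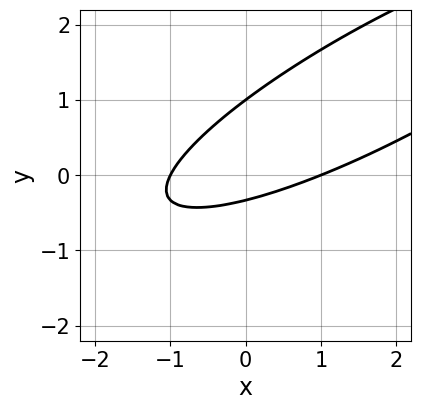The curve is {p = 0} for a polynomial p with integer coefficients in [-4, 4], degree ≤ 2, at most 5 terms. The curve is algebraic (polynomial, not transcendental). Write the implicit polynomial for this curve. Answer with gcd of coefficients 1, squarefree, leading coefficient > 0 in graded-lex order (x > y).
x^2 - 3*x*y + 3*y^2 - 2*y - 1

First, deg p = 2. No degree-1 curve has this shape.
Then, reading off the gridlines: among the integer gridlines, it crosses the x-axis at x ∈ {-1, 1}; one y-axis crossing is at y = 1.
Finally, assembling these constraints gives the stated polynomial.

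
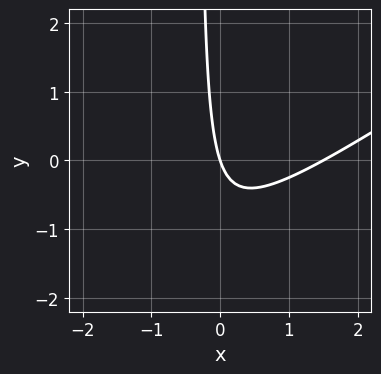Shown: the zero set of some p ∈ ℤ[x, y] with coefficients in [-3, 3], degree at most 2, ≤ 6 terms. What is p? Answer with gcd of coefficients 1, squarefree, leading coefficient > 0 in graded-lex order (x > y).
First, deg p = 2. The shape is more complex than any degree-1 curve.
Next, from the visible intercepts: one y-axis crossing is at y = 0; one x-axis crossing is at x = 0.
Finally, assembling these constraints gives the stated polynomial.

2*x^2 - 3*x*y - 3*x - y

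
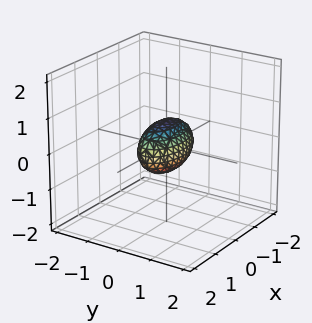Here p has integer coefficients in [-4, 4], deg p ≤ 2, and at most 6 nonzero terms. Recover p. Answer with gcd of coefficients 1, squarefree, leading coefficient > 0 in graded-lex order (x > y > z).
x^2 + 3*y^2 + 2*z^2 - 1

First, the degree is 2 — bounded and convex; a quadric.
Next, symmetries: the x ↦ −x reflection is a symmetry, so x appears only in even powers; the z ↦ −z reflection is a symmetry, so z appears only in even powers; it's symmetric under y → −y, forcing even powers of y.
Then, against the integer gridlines: the x-axis gridline crossings are at x ∈ {-1, 1}.
Finally, assembling these constraints gives the stated polynomial.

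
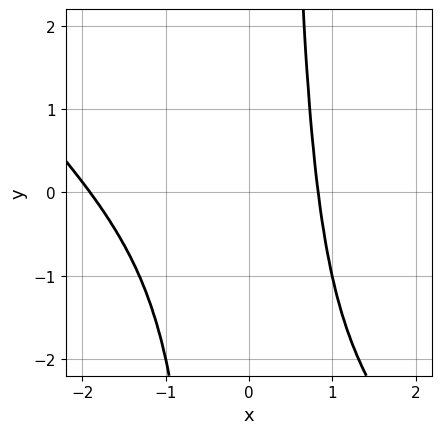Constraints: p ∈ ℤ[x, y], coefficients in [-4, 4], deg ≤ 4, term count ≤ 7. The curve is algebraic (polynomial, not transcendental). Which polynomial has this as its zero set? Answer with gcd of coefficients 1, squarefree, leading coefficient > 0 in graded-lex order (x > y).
2*x^4 + 2*x^3*y + 3*x^3 - x^2 - 2

1. Degree: a generic line meets the curve in up to 4 points, so deg p = 4.
2. From the visible intercepts: no y-intercept at any integer in the box.
3. Solving for integer coefficients yields p as stated.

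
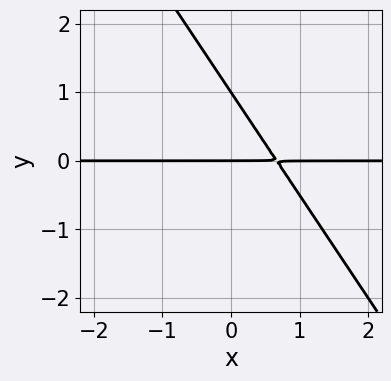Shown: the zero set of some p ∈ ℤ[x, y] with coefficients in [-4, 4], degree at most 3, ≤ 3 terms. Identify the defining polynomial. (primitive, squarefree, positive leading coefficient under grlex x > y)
3*x*y + 2*y^2 - 2*y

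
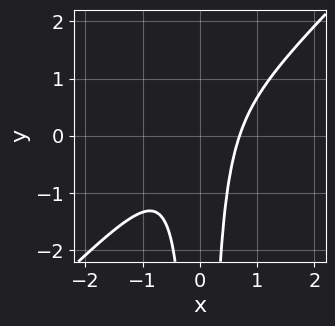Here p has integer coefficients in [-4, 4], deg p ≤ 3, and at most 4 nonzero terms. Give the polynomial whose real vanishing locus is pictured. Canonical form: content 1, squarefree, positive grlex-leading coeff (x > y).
3*x^3 - 3*x^2*y - 1

(a) Degree: no degree-2 curve has this shape, so deg p = 3.
(b) Against the integer gridlines: no y-intercept at any integer in the box.
(c) These observations pin down the coefficients.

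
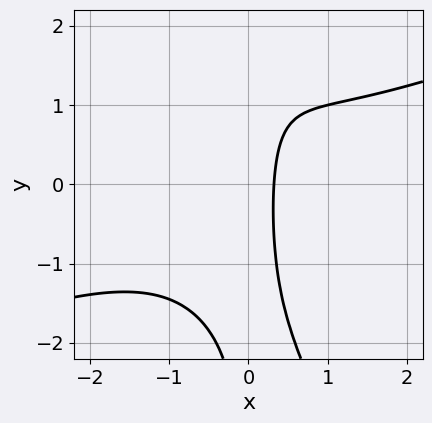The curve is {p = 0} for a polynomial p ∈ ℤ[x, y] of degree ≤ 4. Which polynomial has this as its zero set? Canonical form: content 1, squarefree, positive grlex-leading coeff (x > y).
x^3 - 2*x^2*y - x*y^2 + 3*x - 1

(a) The degree is 3 — a generic line meets the curve in up to 3 points.
(b) From the axis intercepts and sections: the curve avoids every integer y-axis point in the box.
(c) Assembling these constraints gives the stated polynomial.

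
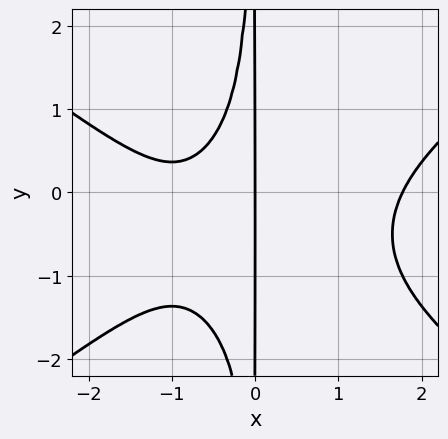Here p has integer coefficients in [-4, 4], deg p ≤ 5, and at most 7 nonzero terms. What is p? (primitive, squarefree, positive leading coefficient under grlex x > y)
x^4 - 2*x^2*y^2 - 2*x^2*y - 2*x^2 - 2*x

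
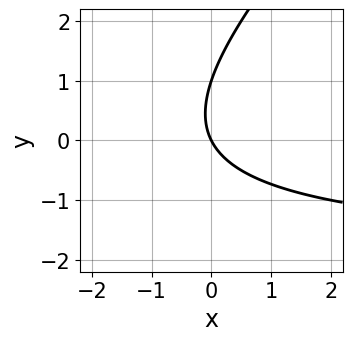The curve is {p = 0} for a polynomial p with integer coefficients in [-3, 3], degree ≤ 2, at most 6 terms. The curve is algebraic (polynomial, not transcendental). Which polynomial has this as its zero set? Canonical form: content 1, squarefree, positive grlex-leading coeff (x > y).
(a) The degree is 2 — the shape is more complex than any degree-1 curve.
(b) Checking where it meets the axes: the y-axis gridline crossings are at y ∈ {0, 1}; one x-axis crossing is at x = 0.
(c) Matching integer coefficients to the picture gives p.

x*y - y^2 + 2*x + y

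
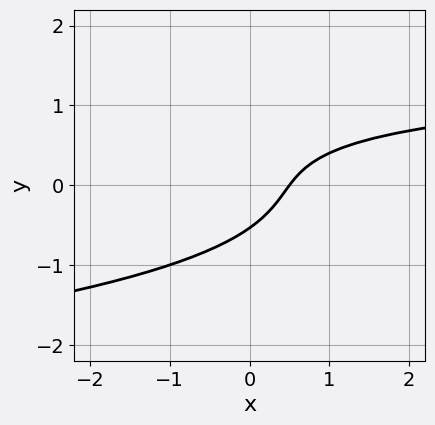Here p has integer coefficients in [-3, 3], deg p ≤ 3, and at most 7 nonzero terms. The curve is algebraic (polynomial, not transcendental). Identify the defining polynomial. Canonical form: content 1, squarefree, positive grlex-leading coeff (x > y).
3*y^3 + x*y - 2*x + y + 1

1. deg p = 3.
2. Matching integer coefficients to the picture gives p.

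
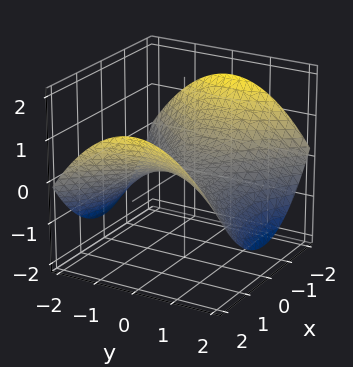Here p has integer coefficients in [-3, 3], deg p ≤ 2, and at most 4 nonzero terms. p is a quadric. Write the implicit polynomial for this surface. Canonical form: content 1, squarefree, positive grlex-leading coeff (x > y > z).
First, deg p = 2. A saddle surface; a quadric.
Next, symmetries: it's symmetric under x → −x, forcing even powers of x; it's symmetric under y → −y, forcing even powers of y.
Then, from the visible intercepts: it meets the x-axis at x = 0 (among the integer gridlines); one y-axis crossing is at y = 0; it crosses the z-axis at the gridline z = 0.
Finally, together with the visible shape, these determine p as stated.

x^2 - y^2 - 3*z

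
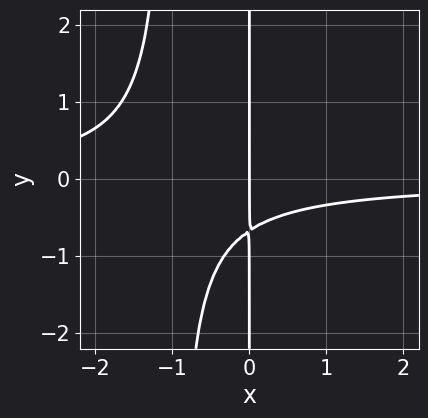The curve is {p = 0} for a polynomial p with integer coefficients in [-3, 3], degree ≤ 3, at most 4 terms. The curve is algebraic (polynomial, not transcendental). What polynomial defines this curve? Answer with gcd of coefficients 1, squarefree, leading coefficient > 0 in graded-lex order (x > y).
The degree is 3 — a generic line meets the curve in up to 3 points.
Reading off the gridlines: it crosses the x-axis at the gridline x = 0; every point of the y-axis in the box is on the curve.
Assembling these constraints gives the stated polynomial.

3*x^2*y + 3*x*y + 2*x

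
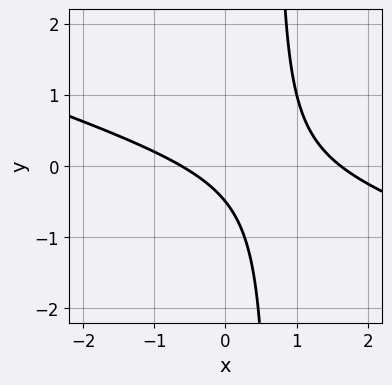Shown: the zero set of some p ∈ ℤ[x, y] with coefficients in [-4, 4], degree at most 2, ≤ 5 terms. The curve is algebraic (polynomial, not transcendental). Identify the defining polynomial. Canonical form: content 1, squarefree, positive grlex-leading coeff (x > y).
First, degree: no degree-1 curve has this shape, so deg p = 2.
Finally, matching integer coefficients to the picture gives p.

x^2 + 3*x*y - x - 2*y - 1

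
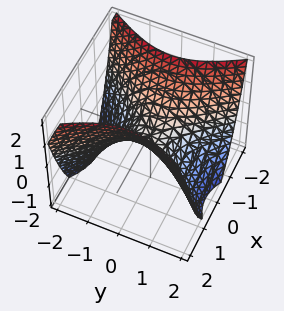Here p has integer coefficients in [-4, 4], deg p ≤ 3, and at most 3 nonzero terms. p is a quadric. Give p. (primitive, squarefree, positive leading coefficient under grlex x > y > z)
3*x^2 - 2*y^2 - 3*z

The degree is 2 — a hyperbolic paraboloid; a quadric.
Symmetries: it's symmetric under y → −y, forcing even powers of y; mirror symmetry x ↦ −x ⇒ only even powers of x.
From the axis intercepts and sections: one x-axis crossing is at x = 0; one y-axis crossing is at y = 0; it crosses the z-axis at the gridline z = 0.
These observations pin down the coefficients.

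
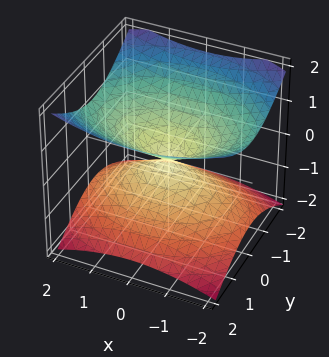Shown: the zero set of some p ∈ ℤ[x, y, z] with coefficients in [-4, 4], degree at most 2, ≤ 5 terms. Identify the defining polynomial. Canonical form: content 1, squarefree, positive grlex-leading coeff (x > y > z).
x^2 + 2*y^2 - 3*z^2

(a) The degree is 2 — a double cone through the origin; a quadric.
(b) Symmetries: the z ↦ −z reflection is a symmetry, so z appears only in even powers; it's symmetric under x → −x, forcing even powers of x; mirror symmetry y ↦ −y ⇒ only even powers of y.
(c) Checking where it meets the axes: it crosses the z-axis at the gridline z = 0; one y-axis crossing is at y = 0.
(d) The integer polynomial consistent with all of this is the stated p.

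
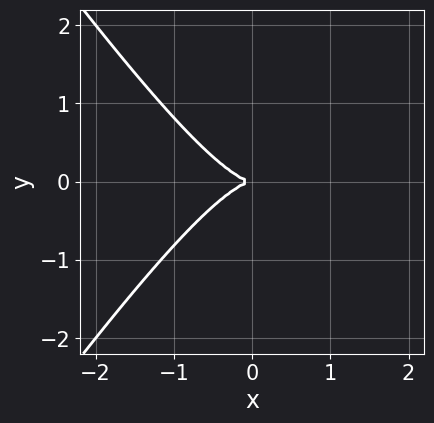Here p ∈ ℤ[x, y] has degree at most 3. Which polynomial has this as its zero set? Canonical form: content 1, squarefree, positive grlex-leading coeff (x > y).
(a) The degree is 3 — a generic line meets the curve in up to 3 points.
(b) Symmetries: mirror symmetry y ↦ −y ⇒ only even powers of y.
(c) Against the integer gridlines: one x-axis crossing is at x = 0; it meets the y-axis at y = 0 (among the integer gridlines).
(d) Fitting integer coefficients to these (and the overall shape) gives p.

2*x^3 - x*y^2 + 2*y^2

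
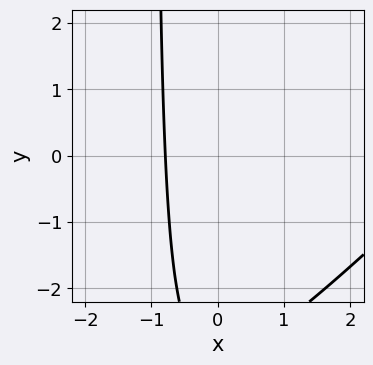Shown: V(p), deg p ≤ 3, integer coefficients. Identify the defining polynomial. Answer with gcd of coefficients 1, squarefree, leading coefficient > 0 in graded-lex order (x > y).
x^2 - x*y - 3*x - y - 3

1. Degree: a generic line meets the curve in up to 2 points, so deg p = 2.
2. From the visible intercepts: the curve avoids every integer y-axis point in the box.
3. Solving for integer coefficients yields p as stated.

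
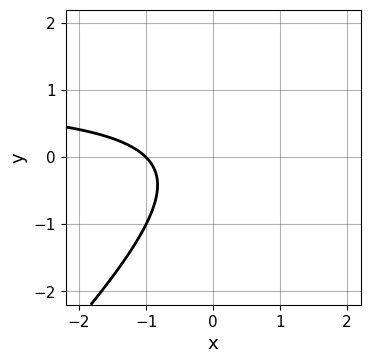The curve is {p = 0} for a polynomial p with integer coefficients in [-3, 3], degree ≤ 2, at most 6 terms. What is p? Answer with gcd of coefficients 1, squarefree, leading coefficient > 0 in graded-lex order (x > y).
x*y - y^2 - x - 1

Degree: no degree-1 curve has this shape, so deg p = 2.
From the axis intercepts and sections: it misses every integer gridline on the y-axis; one x-axis crossing is at x = -1.
The integer polynomial consistent with all of this is the stated p.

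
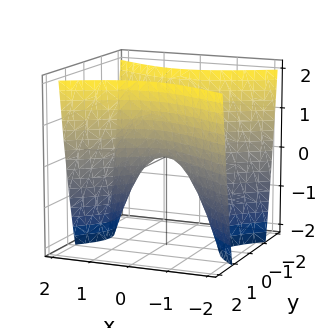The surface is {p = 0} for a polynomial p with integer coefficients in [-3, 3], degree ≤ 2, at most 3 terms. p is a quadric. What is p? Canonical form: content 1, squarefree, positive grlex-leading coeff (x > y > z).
x^2 - 2*y^2 + z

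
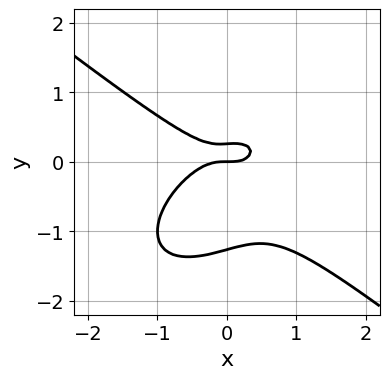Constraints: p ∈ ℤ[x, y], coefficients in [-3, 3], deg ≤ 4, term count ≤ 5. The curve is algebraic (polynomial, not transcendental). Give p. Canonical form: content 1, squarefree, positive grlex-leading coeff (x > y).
2*x^3 - x*y^2 + 3*y^3 + 3*y^2 - y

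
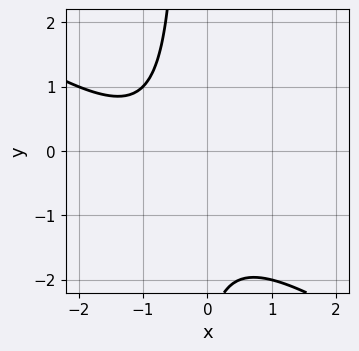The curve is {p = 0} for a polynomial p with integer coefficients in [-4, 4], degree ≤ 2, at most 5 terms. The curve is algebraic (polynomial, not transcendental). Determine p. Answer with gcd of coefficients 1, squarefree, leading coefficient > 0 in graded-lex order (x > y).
2*x^2 + 3*x*y + 3*x + y + 3

1. The degree is 2 — a generic line meets the curve in up to 2 points.
2. Reading off the gridlines: no y-intercept at any integer in the box; it misses every integer gridline on the x-axis.
3. Fitting integer coefficients to these (and the overall shape) gives p.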